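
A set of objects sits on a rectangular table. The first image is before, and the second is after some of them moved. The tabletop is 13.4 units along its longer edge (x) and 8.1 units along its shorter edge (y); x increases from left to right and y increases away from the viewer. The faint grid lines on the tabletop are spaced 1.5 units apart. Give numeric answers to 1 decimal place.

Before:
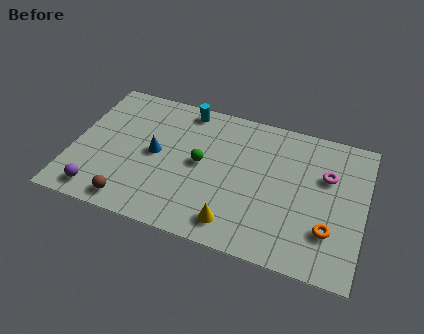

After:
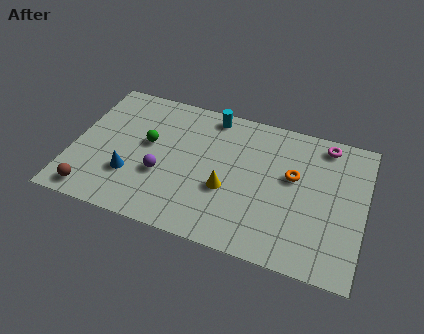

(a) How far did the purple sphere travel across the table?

3.3

The purple sphere was near (1.5, 1.1) before and (4.2, 3.0) after, so it travelled √(2.7² + 1.9²) ≈ 3.3 units.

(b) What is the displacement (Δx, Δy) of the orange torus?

(-1.8, 2.5)

From the two frames, the orange torus sits at roughly (11.9, 2.3) before and (10.1, 4.8) after.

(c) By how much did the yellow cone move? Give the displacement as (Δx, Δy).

(-0.5, 1.8)

The yellow cone started near (7.7, 1.3) and ended near (7.2, 3.1).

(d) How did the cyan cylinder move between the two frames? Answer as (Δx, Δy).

(1.2, 0.0)

The cyan cylinder started near (4.9, 7.2) and ended near (6.1, 7.2).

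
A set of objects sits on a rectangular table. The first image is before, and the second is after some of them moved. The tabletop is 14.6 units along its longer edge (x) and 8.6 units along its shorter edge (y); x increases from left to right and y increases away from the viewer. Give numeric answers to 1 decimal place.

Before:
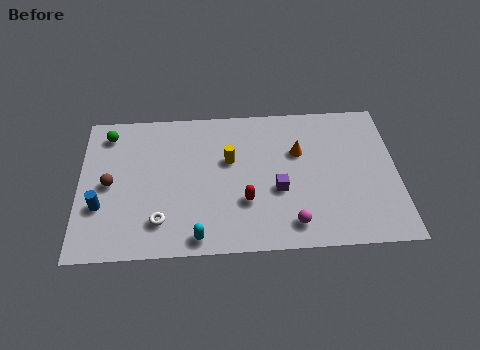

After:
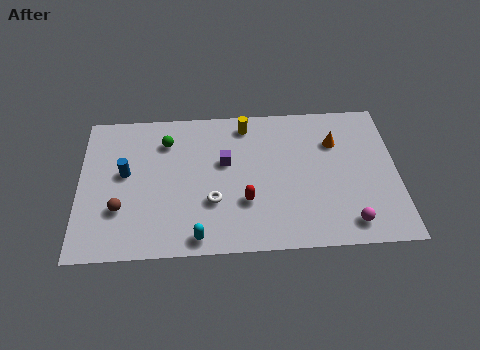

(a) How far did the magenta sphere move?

2.6

The magenta sphere moved from about (9.7, 1.4) to (12.3, 1.3), a distance of √(2.6² + 0.1²) ≈ 2.6.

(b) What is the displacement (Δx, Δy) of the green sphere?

(2.7, -0.6)

The green sphere was at about (1.3, 7.2) and moved to about (4.0, 6.6).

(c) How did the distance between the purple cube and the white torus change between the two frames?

-3.2

They were about 5.6 units apart before and 2.4 after — 3.2 units closer together.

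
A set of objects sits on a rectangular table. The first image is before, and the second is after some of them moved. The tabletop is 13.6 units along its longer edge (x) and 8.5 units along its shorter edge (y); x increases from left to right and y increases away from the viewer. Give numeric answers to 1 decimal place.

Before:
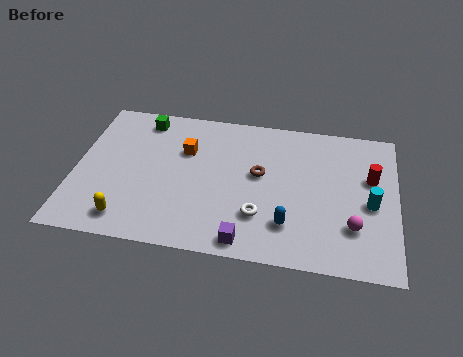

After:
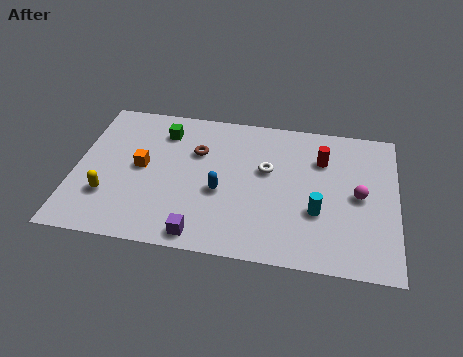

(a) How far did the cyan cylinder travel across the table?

2.3

The cyan cylinder was near (12.5, 3.8) before and (10.3, 3.0) after, so it travelled √(2.2² + 0.8²) ≈ 2.3 units.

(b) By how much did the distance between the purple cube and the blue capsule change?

+0.6

The distance was about 2.1 in the first image and 2.7 in the second, so they moved 0.6 units further apart.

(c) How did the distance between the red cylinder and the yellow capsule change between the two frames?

-1.3

Before: roughly 10.9 units apart; after: 9.6. That's 1.3 units closer together.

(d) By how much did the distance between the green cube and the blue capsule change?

-4.1

The distance was about 8.2 in the first image and 4.1 in the second, so they moved 4.1 units closer together.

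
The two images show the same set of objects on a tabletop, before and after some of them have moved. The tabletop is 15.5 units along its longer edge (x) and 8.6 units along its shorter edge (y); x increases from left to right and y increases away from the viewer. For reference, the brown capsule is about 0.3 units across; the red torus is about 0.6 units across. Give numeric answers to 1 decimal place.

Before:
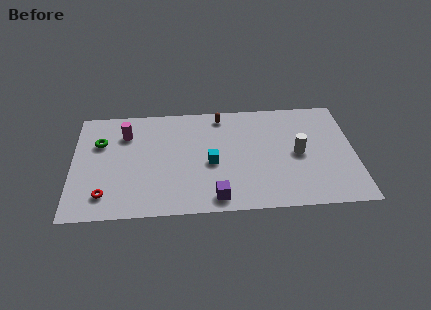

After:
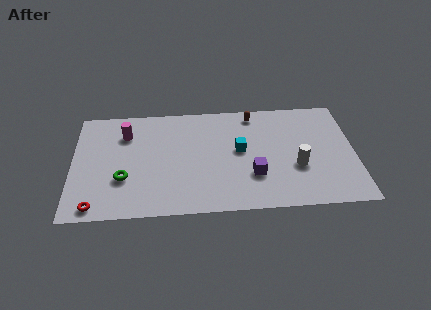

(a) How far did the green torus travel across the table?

3.2

The green torus moved from about (1.5, 5.8) to (2.8, 2.9), a distance of √(1.3² + 2.9²) ≈ 3.2.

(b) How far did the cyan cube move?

1.8

The cyan cube was near (7.6, 3.8) before and (9.2, 4.7) after, so it travelled √(1.6² + 0.9²) ≈ 1.8 units.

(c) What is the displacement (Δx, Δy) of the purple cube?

(2.1, 1.6)

The purple cube started near (7.8, 1.1) and ended near (9.9, 2.7).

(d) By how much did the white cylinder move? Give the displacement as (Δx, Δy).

(-0.1, -1.0)

The white cylinder was at about (12.4, 4.2) and moved to about (12.3, 3.2).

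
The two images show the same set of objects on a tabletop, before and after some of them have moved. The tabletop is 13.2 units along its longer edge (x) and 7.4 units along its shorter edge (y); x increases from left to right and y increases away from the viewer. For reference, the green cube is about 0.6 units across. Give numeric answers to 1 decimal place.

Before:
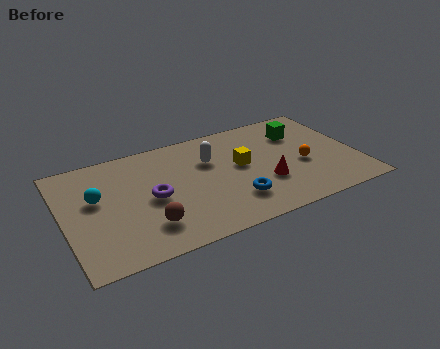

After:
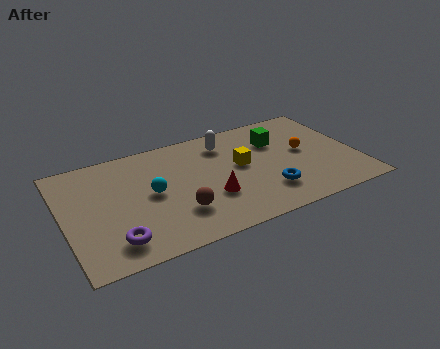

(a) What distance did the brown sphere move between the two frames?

1.4

The brown sphere was near (3.5, 1.8) before and (4.9, 2.1) after, so it travelled √(1.4² + 0.3²) ≈ 1.4 units.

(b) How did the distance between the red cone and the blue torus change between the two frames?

+1.0

They were about 1.6 units apart before and 2.6 after — 1.0 units further apart.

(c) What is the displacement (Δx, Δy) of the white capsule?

(0.8, 0.9)

The white capsule started near (6.7, 5.0) and ended near (7.5, 5.9).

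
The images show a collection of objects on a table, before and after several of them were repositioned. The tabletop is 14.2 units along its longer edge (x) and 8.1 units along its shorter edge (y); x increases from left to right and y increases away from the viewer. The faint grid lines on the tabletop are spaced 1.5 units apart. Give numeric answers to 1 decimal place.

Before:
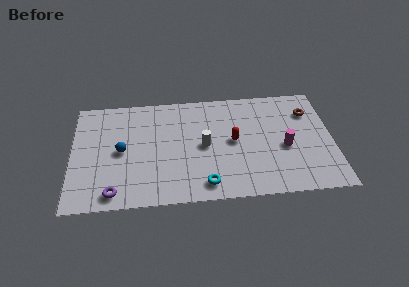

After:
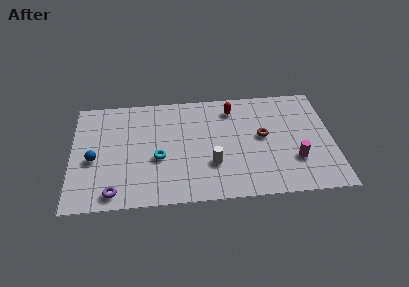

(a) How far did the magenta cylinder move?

1.1

The magenta cylinder was near (11.6, 3.5) before and (12.1, 2.5) after, so it travelled √(0.5² + 1.0²) ≈ 1.1 units.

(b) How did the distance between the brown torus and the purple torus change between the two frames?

-3.0

Before: roughly 11.8 units apart; after: 8.8. That's 3.0 units closer together.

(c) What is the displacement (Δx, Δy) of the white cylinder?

(0.4, -1.4)

The white cylinder started near (7.2, 4.0) and ended near (7.6, 2.6).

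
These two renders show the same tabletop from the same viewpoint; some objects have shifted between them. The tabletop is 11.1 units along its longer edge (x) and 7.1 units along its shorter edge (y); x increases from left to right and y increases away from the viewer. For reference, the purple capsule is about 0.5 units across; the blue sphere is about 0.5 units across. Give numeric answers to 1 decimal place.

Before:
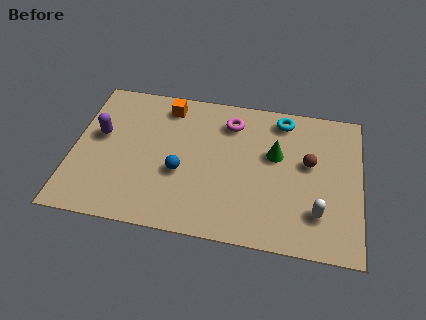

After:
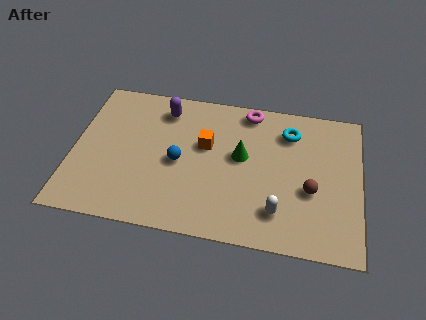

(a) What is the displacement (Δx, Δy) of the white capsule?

(-1.5, -0.2)

The white capsule started near (9.5, 1.8) and ended near (8.0, 1.6).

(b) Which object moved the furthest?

the purple capsule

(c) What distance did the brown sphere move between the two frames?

1.3

The brown sphere moved from about (9.1, 4.1) to (9.2, 2.8), a distance of √(0.1² + 1.3²) ≈ 1.3.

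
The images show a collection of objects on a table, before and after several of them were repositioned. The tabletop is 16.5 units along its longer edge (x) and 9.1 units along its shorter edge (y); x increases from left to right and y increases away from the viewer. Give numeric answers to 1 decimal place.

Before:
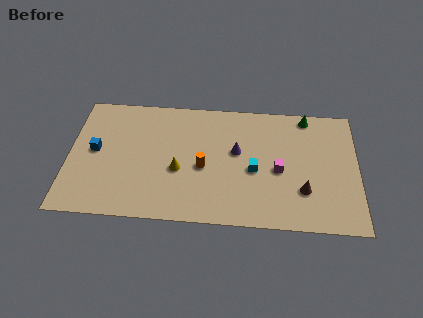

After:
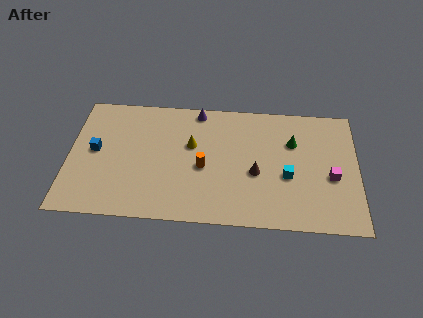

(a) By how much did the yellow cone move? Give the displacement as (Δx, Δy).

(0.7, 1.9)

The yellow cone started near (6.3, 3.7) and ended near (7.0, 5.6).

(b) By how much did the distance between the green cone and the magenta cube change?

-1.1

The distance was about 4.4 in the first image and 3.3 in the second, so they moved 1.1 units closer together.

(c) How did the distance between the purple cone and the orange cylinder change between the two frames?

+1.9

Before: roughly 2.3 units apart; after: 4.2. That's 1.9 units further apart.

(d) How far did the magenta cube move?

3.0

The magenta cube moved from about (12.0, 4.1) to (15.0, 3.8), a distance of √(3.0² + 0.3²) ≈ 3.0.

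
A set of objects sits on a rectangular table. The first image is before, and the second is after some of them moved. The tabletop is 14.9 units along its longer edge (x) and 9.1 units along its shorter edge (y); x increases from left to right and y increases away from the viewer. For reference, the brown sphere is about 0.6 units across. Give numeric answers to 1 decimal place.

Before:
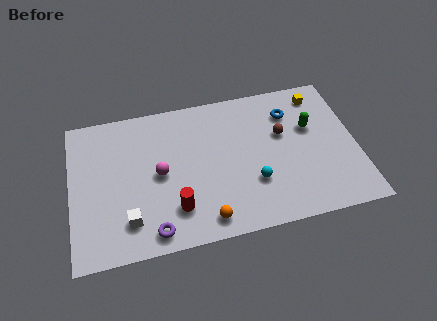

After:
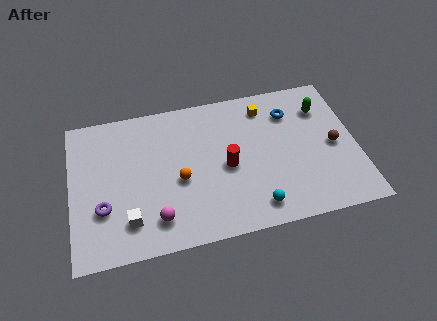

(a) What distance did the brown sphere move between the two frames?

2.9

From (11.1, 5.6) to (13.7, 4.3), the brown sphere covered √(2.6² + 1.3²) ≈ 2.9 units.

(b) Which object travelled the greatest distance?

the red cylinder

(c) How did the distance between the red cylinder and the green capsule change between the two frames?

-2.3

The distance was about 8.1 in the first image and 5.8 in the second, so they moved 2.3 units closer together.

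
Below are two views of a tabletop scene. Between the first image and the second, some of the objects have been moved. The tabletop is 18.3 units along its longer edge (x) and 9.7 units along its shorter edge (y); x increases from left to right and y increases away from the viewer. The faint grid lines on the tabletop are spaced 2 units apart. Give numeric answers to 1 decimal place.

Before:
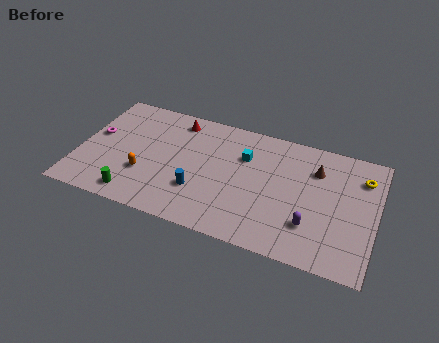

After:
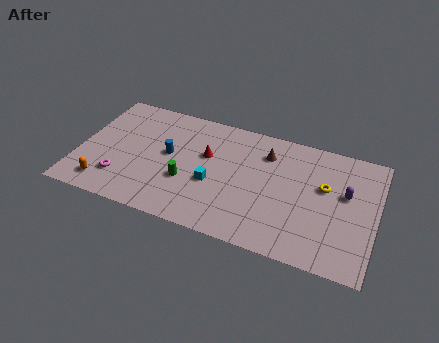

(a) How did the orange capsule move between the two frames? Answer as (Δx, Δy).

(-2.3, -1.6)

The orange capsule was at about (4.2, 3.2) and moved to about (1.9, 1.6).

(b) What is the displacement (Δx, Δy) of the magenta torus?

(1.9, -3.1)

From the two frames, the magenta torus sits at roughly (0.9, 5.5) before and (2.8, 2.4) after.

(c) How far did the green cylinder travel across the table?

3.7

The green cylinder moved from about (3.8, 1.3) to (6.8, 3.5), a distance of √(3.0² + 2.2²) ≈ 3.7.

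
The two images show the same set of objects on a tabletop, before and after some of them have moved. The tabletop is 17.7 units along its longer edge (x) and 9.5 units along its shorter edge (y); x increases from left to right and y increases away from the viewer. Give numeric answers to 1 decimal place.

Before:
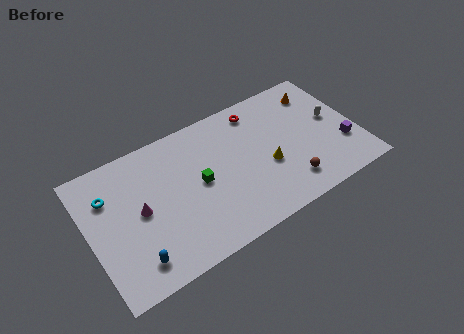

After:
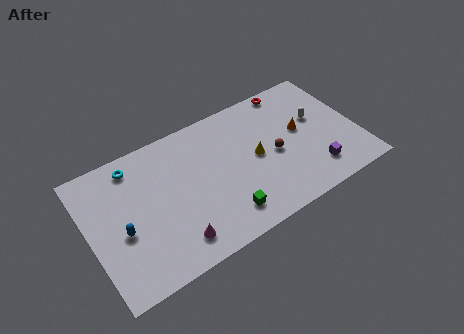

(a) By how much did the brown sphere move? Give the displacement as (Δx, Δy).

(-0.5, 2.5)

The brown sphere was at about (12.7, 1.9) and moved to about (12.2, 4.4).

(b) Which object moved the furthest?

the magenta cone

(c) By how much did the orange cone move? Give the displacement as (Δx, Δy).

(-1.6, -2.3)

From the two frames, the orange cone sits at roughly (15.7, 7.6) before and (14.1, 5.3) after.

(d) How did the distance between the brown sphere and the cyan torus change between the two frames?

-2.6

Before: roughly 12.2 units apart; after: 9.6. That's 2.6 units closer together.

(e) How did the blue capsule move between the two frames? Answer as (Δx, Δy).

(-0.5, 2.3)

From the two frames, the blue capsule sits at roughly (2.5, 1.7) before and (2.0, 4.0) after.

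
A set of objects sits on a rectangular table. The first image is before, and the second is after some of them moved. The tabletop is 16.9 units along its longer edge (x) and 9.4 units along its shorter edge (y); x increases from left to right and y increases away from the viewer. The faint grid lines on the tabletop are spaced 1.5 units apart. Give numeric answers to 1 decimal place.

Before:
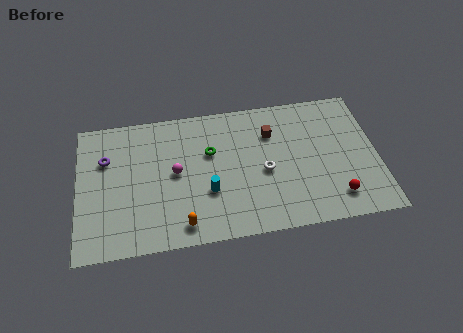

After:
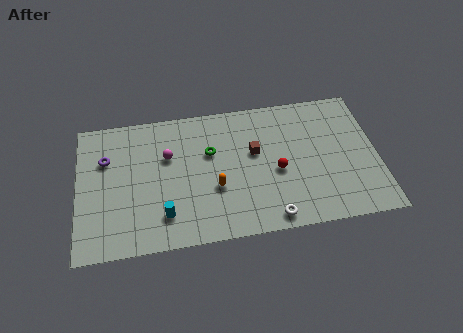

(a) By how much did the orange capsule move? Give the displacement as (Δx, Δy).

(1.9, 2.2)

The orange capsule started near (5.8, 1.3) and ended near (7.7, 3.5).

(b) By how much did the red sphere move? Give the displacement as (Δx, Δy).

(-3.2, 2.3)

The red sphere started near (14.4, 1.8) and ended near (11.2, 4.1).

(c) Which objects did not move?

the green torus and the purple torus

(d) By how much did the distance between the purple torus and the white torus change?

+1.4

The distance was about 9.2 in the first image and 10.6 in the second, so they moved 1.4 units further apart.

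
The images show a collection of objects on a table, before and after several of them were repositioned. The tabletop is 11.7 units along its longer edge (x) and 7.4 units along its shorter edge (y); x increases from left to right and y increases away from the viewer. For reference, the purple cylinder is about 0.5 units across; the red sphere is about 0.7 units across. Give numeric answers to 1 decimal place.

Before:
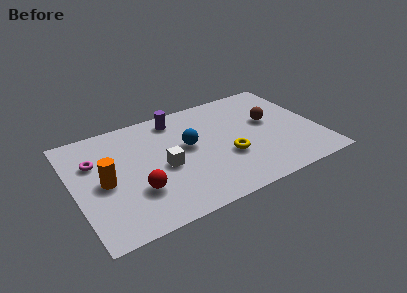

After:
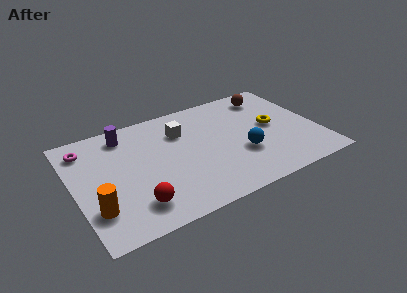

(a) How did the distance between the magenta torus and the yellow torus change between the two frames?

+2.5

Before: roughly 6.5 units apart; after: 9.0. That's 2.5 units further apart.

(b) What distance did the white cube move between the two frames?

2.3

The white cube was near (4.2, 3.3) before and (5.3, 5.3) after, so it travelled √(1.1² + 2.0²) ≈ 2.3 units.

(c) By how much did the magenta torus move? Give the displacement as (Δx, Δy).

(-0.3, 1.0)

The magenta torus was at about (1.1, 5.0) and moved to about (0.8, 6.0).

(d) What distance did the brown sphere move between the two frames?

1.8

The brown sphere was near (9.5, 4.3) before and (9.8, 6.1) after, so it travelled √(0.3² + 1.8²) ≈ 1.8 units.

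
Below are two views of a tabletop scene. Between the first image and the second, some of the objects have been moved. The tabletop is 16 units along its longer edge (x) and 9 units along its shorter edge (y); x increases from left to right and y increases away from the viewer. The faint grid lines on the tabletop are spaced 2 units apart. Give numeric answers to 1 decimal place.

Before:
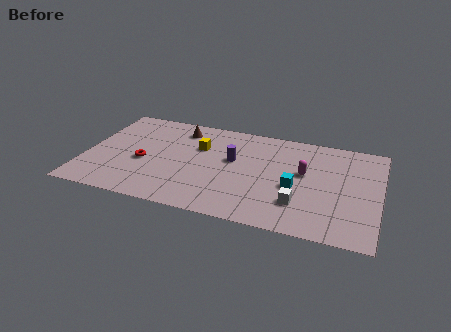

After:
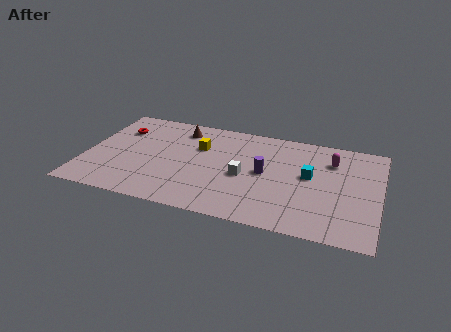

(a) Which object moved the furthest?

the white cube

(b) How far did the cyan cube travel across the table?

1.4

From (11.5, 3.8) to (12.2, 5.0), the cyan cube covered √(0.7² + 1.2²) ≈ 1.4 units.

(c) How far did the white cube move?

3.5

From (11.8, 2.4) to (8.7, 4.0), the white cube covered √(3.1² + 1.6²) ≈ 3.5 units.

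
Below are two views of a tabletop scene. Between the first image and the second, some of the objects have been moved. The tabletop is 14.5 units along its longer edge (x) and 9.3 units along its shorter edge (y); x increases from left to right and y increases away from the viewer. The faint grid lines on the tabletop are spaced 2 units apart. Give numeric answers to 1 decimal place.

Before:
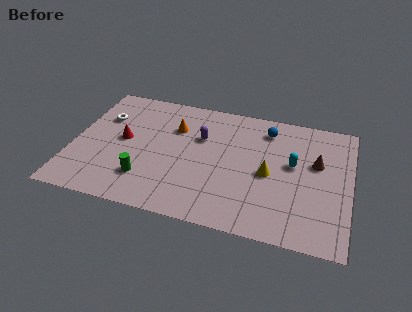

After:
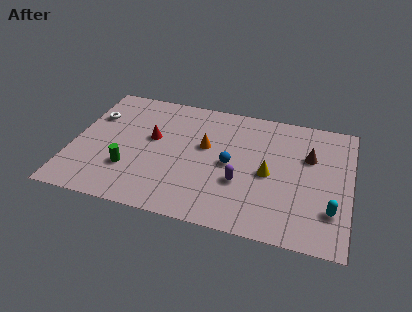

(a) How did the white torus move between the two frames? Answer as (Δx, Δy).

(-0.5, 0.0)

The white torus was at about (1.4, 6.4) and moved to about (0.9, 6.4).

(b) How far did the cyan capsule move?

3.5

From (11.5, 5.3) to (13.6, 2.5), the cyan capsule covered √(2.1² + 2.8²) ≈ 3.5 units.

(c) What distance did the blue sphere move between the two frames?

3.5

From (10.0, 7.6) to (8.3, 4.5), the blue sphere covered √(1.7² + 3.1²) ≈ 3.5 units.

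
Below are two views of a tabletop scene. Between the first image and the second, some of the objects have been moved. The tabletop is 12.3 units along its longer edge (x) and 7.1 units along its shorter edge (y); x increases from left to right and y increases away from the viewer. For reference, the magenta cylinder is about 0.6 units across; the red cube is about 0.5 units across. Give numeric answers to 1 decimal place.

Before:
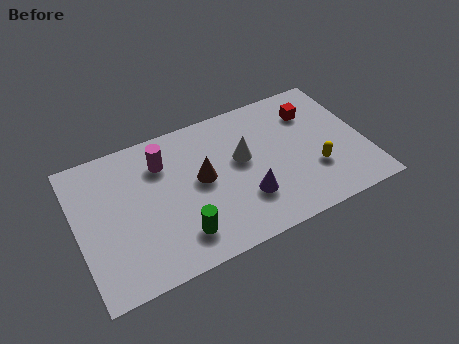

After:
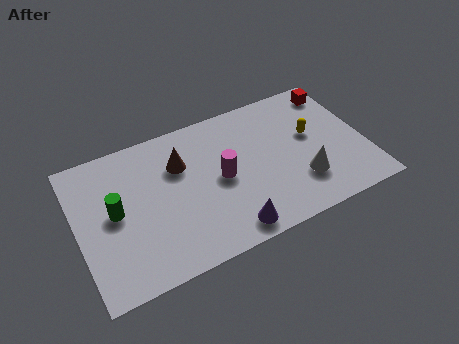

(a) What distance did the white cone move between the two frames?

3.1

From (7.1, 4.1) to (9.4, 2.0), the white cone covered √(2.3² + 2.1²) ≈ 3.1 units.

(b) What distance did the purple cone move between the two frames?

1.5

From (7.0, 2.1) to (6.1, 0.9), the purple cone covered √(0.9² + 1.2²) ≈ 1.5 units.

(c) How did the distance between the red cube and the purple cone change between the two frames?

+2.8

Before: roughly 4.6 units apart; after: 7.4. That's 2.8 units further apart.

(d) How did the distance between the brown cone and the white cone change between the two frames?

+3.9

They were about 1.8 units apart before and 5.7 after — 3.9 units further apart.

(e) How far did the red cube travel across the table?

1.4

From (10.3, 5.3) to (11.5, 6.0), the red cube covered √(1.2² + 0.7²) ≈ 1.4 units.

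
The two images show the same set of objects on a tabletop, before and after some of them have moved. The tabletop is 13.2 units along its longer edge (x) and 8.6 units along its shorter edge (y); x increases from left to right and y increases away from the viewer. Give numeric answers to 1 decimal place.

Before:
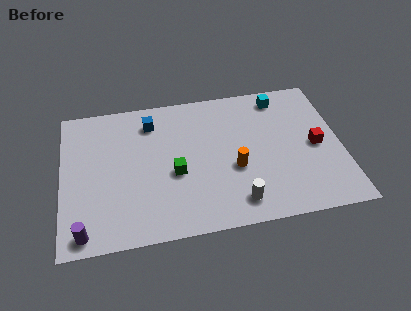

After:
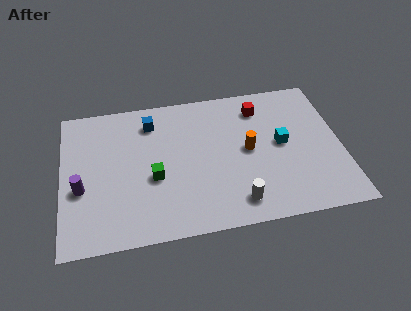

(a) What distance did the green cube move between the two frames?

1.0

The green cube was near (5.3, 3.6) before and (4.3, 3.5) after, so it travelled √(1.0² + 0.1²) ≈ 1.0 units.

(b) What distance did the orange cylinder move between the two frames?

1.2

From (8.1, 3.4) to (8.8, 4.4), the orange cylinder covered √(0.7² + 1.0²) ≈ 1.2 units.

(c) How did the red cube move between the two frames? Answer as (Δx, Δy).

(-2.5, 2.8)

The red cube was at about (12.0, 4.1) and moved to about (9.5, 6.9).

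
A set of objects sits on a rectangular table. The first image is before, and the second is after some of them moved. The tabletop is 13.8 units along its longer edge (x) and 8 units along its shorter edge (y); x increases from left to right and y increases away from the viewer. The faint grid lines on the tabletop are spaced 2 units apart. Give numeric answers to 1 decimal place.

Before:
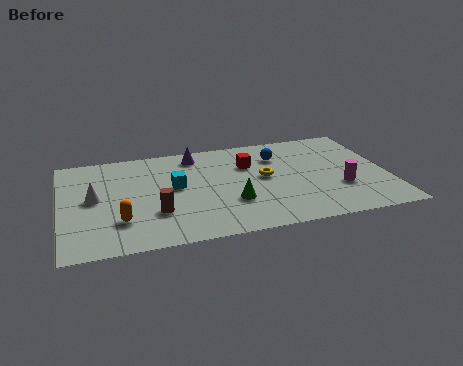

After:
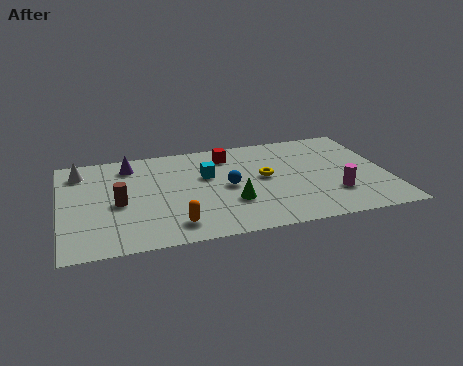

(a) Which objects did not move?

the yellow torus and the green cone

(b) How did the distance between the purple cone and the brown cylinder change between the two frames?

-1.6

They were about 4.7 units apart before and 3.1 after — 1.6 units closer together.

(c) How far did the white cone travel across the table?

2.4

The white cone moved from about (1.4, 4.2) to (0.9, 6.5), a distance of √(0.5² + 2.3²) ≈ 2.4.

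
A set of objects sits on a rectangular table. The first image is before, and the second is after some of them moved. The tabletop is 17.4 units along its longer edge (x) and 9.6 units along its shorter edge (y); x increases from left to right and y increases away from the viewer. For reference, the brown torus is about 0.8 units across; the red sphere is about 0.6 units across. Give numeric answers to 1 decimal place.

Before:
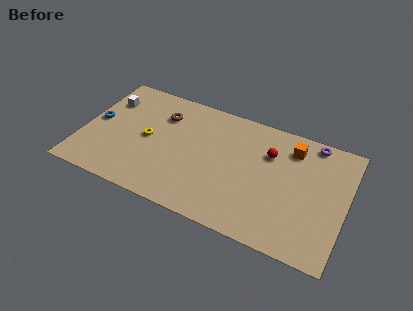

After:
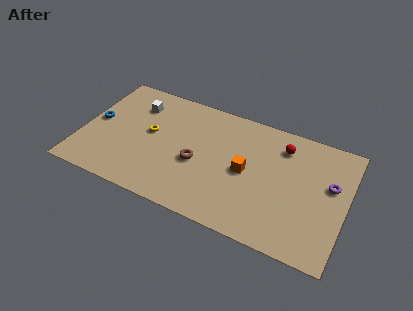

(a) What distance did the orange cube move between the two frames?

4.0

From (13.6, 7.7) to (10.9, 4.7), the orange cube covered √(2.7² + 3.0²) ≈ 4.0 units.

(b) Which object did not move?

the blue torus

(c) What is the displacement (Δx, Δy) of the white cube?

(1.9, 0.3)

The white cube started near (1.3, 7.0) and ended near (3.2, 7.3).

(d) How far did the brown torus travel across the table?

4.0

The brown torus was near (5.0, 7.1) before and (7.7, 4.1) after, so it travelled √(2.7² + 3.0²) ≈ 4.0 units.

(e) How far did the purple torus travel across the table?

3.2

From (14.9, 8.7) to (16.3, 5.8), the purple torus covered √(1.4² + 2.9²) ≈ 3.2 units.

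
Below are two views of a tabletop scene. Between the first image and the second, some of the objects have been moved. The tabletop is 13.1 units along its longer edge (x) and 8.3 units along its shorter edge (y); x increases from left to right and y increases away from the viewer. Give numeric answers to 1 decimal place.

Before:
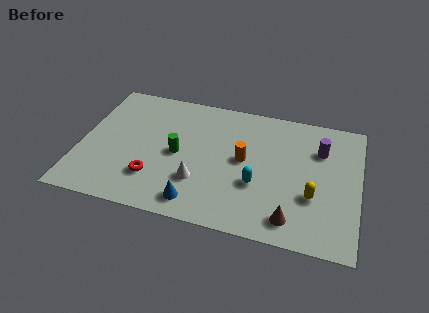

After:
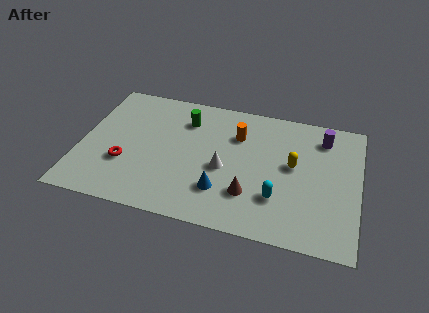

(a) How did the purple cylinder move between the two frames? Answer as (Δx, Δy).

(0.1, 0.8)

The purple cylinder was at about (11.2, 5.9) and moved to about (11.3, 6.7).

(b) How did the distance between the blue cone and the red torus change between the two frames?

+2.3

They were about 2.3 units apart before and 4.6 after — 2.3 units further apart.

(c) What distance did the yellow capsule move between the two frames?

2.0

From (11.0, 2.9) to (10.0, 4.6), the yellow capsule covered √(1.0² + 1.7²) ≈ 2.0 units.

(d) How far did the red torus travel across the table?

1.5

The red torus was near (3.6, 2.2) before and (2.2, 2.8) after, so it travelled √(1.4² + 0.6²) ≈ 1.5 units.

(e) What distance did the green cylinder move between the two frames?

2.3

From (4.6, 4.0) to (4.8, 6.3), the green cylinder covered √(0.2² + 2.3²) ≈ 2.3 units.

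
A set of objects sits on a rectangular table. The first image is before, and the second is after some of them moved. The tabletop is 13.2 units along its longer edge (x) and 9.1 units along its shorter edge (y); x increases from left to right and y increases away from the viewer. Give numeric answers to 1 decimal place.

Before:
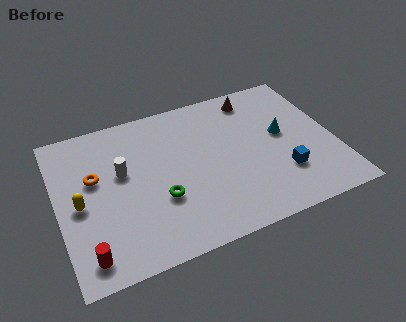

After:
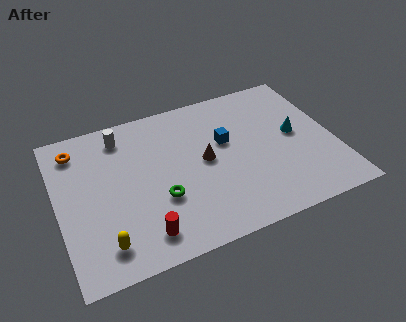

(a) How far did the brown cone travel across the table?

4.2

From (9.8, 7.8) to (7.0, 4.7), the brown cone covered √(2.8² + 3.1²) ≈ 4.2 units.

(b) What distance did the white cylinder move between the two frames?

2.2

The white cylinder moved from about (3.1, 5.4) to (3.3, 7.6), a distance of √(0.2² + 2.2²) ≈ 2.2.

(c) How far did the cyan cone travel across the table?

0.6

From (10.8, 5.0) to (11.4, 4.8), the cyan cone covered √(0.6² + 0.2²) ≈ 0.6 units.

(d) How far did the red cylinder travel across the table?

2.6

The red cylinder moved from about (1.1, 1.3) to (3.7, 1.5), a distance of √(2.6² + 0.2²) ≈ 2.6.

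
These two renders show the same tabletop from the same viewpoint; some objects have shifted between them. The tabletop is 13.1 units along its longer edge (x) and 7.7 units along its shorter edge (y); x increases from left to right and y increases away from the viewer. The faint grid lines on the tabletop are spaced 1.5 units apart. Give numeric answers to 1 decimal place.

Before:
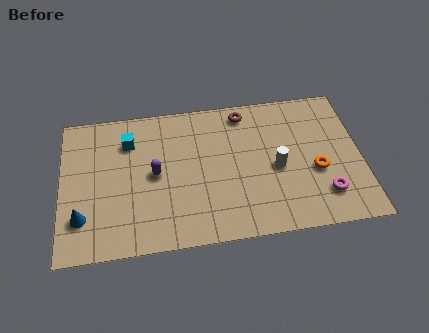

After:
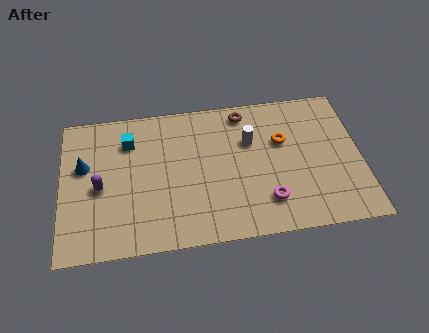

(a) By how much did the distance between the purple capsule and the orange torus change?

+1.1

Before: roughly 7.0 units apart; after: 8.1. That's 1.1 units further apart.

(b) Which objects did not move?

the cyan cube and the brown torus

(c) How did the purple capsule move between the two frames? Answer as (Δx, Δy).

(-2.4, -0.4)

The purple capsule started near (4.1, 3.9) and ended near (1.7, 3.5).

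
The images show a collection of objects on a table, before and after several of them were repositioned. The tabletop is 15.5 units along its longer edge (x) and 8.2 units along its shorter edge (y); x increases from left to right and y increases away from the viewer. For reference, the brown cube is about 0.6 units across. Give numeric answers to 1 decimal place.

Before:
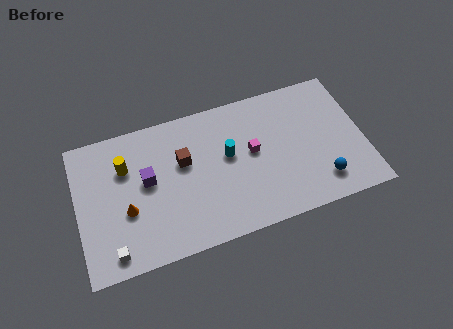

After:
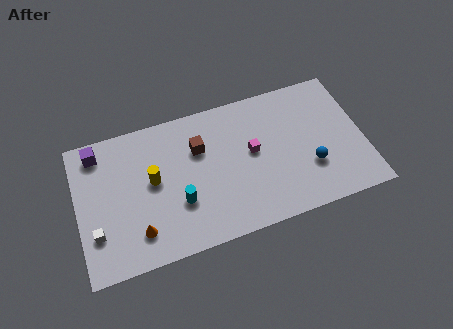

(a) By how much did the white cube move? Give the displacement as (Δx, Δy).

(-0.8, 1.3)

The white cube started near (1.7, 1.1) and ended near (0.9, 2.4).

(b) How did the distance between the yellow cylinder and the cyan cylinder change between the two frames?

-3.5

Before: roughly 5.6 units apart; after: 2.1. That's 3.5 units closer together.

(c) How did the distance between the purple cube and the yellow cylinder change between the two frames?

+2.2

They were about 1.6 units apart before and 3.8 after — 2.2 units further apart.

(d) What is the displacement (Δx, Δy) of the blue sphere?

(-0.5, 1.0)

The blue sphere was at about (13.0, 1.7) and moved to about (12.5, 2.7).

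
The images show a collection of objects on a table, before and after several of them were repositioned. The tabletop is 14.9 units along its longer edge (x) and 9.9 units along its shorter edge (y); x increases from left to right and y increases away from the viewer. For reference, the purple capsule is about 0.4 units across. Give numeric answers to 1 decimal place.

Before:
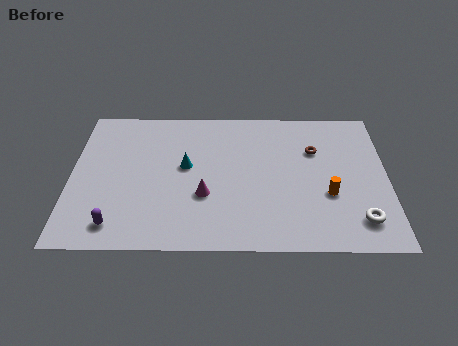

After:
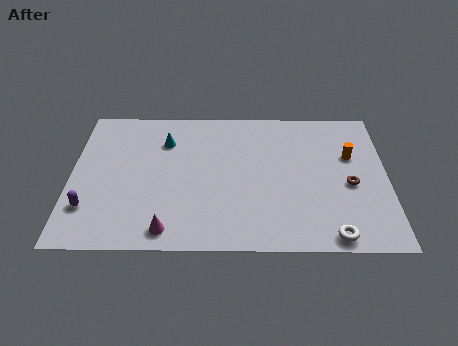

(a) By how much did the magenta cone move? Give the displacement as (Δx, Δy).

(-1.7, -2.3)

The magenta cone was at about (6.3, 3.5) and moved to about (4.6, 1.2).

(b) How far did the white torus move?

1.6

The white torus moved from about (13.5, 1.9) to (12.2, 0.9), a distance of √(1.3² + 1.0²) ≈ 1.6.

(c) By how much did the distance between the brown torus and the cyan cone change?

+3.0

They were about 6.2 units apart before and 9.2 after — 3.0 units further apart.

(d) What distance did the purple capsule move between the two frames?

1.7

The purple capsule moved from about (2.2, 1.5) to (0.9, 2.6), a distance of √(1.3² + 1.1²) ≈ 1.7.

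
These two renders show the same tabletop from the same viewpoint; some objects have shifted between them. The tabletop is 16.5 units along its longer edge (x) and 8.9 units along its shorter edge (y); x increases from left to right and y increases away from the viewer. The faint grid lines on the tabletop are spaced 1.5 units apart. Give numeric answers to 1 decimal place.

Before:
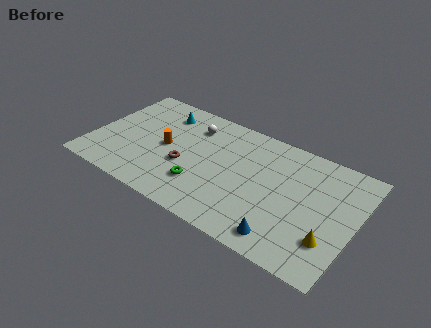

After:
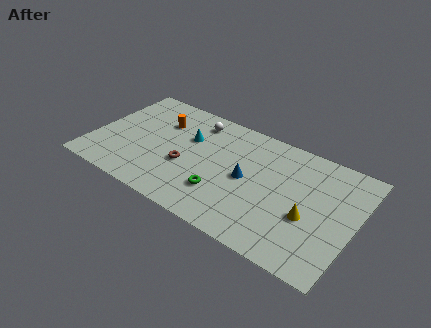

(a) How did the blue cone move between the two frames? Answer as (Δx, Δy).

(-2.8, 3.1)

The blue cone was at about (12.6, 1.3) and moved to about (9.8, 4.4).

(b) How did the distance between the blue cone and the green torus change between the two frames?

-3.2

They were about 5.5 units apart before and 2.3 after — 3.2 units closer together.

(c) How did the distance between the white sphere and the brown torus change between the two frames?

+0.5

The distance was about 3.4 in the first image and 3.9 in the second, so they moved 0.5 units further apart.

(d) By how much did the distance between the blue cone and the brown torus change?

-3.1

The distance was about 7.0 in the first image and 3.9 in the second, so they moved 3.1 units closer together.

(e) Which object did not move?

the brown torus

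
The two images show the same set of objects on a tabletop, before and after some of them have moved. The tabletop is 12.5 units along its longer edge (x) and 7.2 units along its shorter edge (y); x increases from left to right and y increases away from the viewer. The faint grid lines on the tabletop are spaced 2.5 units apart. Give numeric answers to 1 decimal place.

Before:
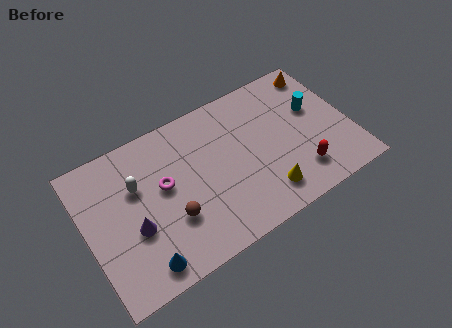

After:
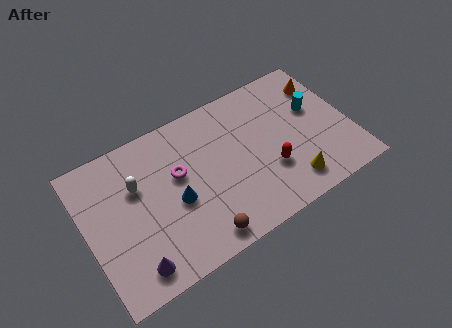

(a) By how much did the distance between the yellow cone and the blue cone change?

-0.4

They were about 5.9 units apart before and 5.5 after — 0.4 units closer together.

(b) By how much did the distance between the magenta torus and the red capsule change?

-2.1

Before: roughly 6.6 units apart; after: 4.5. That's 2.1 units closer together.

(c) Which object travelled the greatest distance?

the blue cone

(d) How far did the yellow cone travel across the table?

1.2

The yellow cone moved from about (8.1, 1.4) to (9.3, 1.3), a distance of √(1.2² + 0.1²) ≈ 1.2.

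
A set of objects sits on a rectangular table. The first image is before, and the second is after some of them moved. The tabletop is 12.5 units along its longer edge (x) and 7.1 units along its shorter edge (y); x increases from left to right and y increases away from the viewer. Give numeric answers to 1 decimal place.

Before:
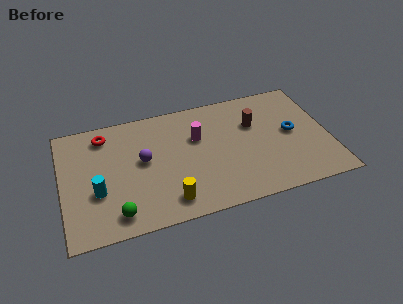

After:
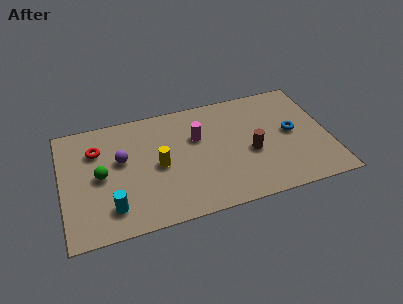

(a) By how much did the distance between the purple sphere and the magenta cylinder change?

+0.9

They were about 2.7 units apart before and 3.6 after — 0.9 units further apart.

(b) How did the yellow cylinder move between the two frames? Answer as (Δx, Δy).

(-0.3, 2.2)

From the two frames, the yellow cylinder sits at roughly (4.8, 1.2) before and (4.5, 3.4) after.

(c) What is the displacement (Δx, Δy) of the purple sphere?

(-1.0, 0.3)

The purple sphere was at about (3.8, 3.9) and moved to about (2.8, 4.2).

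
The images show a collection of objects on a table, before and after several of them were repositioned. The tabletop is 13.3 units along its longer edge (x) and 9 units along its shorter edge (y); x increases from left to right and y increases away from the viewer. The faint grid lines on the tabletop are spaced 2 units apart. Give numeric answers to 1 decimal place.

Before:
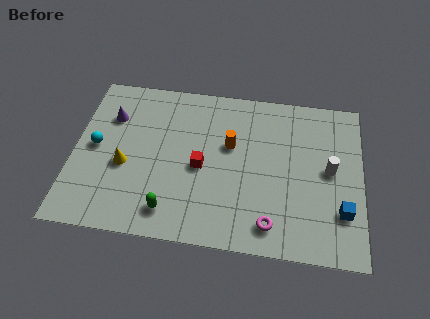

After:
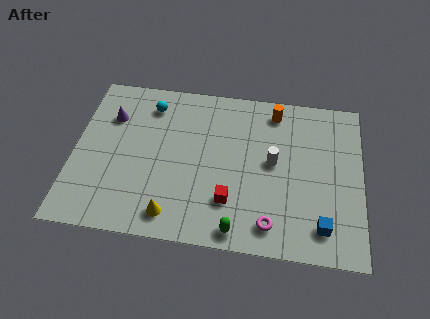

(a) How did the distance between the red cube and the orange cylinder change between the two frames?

+3.7

The distance was about 1.9 in the first image and 5.6 in the second, so they moved 3.7 units further apart.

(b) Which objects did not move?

the purple cone and the magenta torus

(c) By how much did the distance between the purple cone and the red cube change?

+2.1

Before: roughly 4.9 units apart; after: 7.0. That's 2.1 units further apart.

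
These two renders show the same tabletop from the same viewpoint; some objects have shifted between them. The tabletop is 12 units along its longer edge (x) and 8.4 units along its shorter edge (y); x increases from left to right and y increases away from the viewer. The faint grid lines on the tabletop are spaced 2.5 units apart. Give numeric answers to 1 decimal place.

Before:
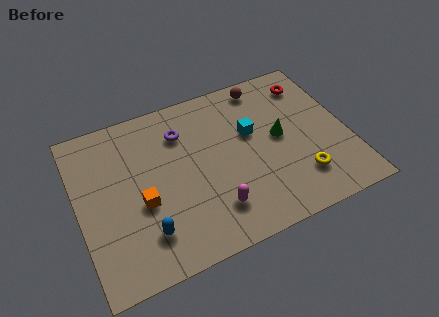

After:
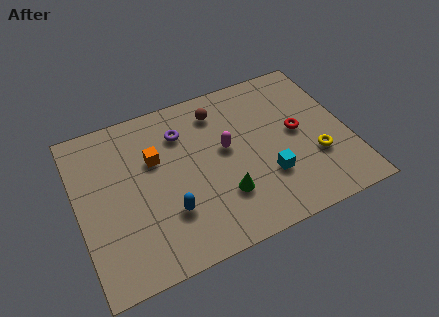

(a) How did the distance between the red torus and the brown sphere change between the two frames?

+2.0

Before: roughly 2.1 units apart; after: 4.1. That's 2.0 units further apart.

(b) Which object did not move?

the purple torus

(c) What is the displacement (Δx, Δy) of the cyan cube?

(0.4, -2.5)

The cyan cube started near (7.8, 5.1) and ended near (8.2, 2.6).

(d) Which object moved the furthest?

the green cone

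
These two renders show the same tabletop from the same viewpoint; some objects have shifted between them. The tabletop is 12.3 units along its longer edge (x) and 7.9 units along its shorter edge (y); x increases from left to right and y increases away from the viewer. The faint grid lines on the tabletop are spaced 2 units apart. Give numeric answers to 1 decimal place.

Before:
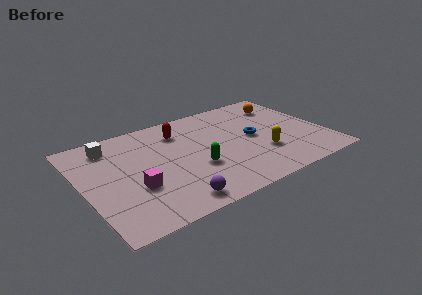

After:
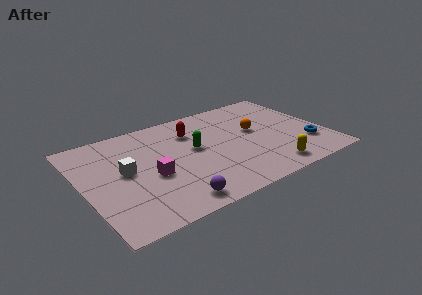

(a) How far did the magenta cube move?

1.0

The magenta cube was near (2.4, 2.8) before and (3.3, 3.3) after, so it travelled √(0.9² + 0.5²) ≈ 1.0 units.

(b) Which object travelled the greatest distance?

the blue torus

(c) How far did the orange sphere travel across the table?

2.4

The orange sphere moved from about (10.7, 6.1) to (8.9, 4.5), a distance of √(1.8² + 1.6²) ≈ 2.4.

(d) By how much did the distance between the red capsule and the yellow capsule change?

+0.5

They were about 5.2 units apart before and 5.7 after — 0.5 units further apart.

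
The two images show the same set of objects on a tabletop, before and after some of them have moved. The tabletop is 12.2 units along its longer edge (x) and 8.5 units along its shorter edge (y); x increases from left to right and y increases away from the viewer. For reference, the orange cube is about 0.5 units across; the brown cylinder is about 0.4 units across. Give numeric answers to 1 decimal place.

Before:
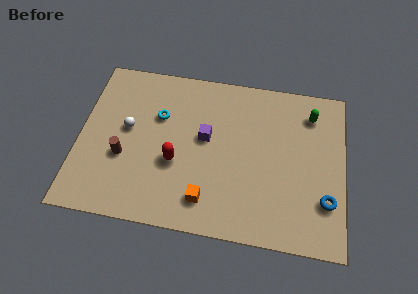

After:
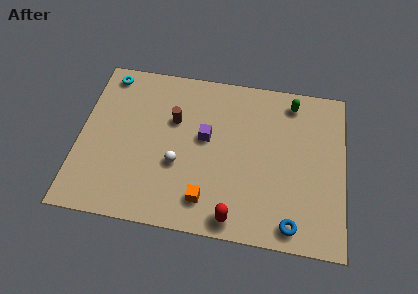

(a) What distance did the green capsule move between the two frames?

1.0

The green capsule was near (10.6, 6.8) before and (9.7, 7.3) after, so it travelled √(0.9² + 0.5²) ≈ 1.0 units.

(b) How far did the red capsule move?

3.7

The red capsule was near (4.5, 3.3) before and (7.3, 0.9) after, so it travelled √(2.8² + 2.4²) ≈ 3.7 units.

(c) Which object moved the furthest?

the red capsule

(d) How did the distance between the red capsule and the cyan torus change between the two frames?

+6.6

Before: roughly 2.5 units apart; after: 9.1. That's 6.6 units further apart.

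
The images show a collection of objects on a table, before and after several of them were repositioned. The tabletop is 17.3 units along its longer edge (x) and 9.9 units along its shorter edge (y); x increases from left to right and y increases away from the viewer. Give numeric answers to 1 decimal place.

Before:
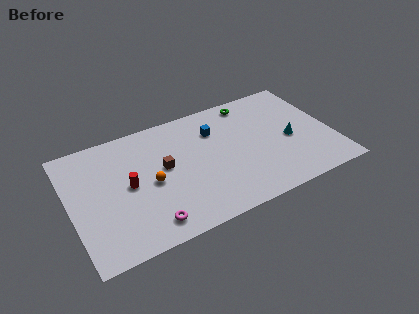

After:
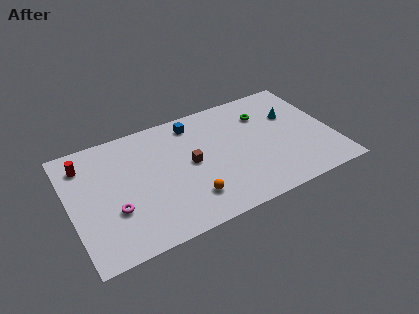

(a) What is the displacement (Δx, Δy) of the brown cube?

(1.7, -0.4)

From the two frames, the brown cube sits at roughly (6.2, 5.5) before and (7.9, 5.1) after.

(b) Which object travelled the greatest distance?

the red cylinder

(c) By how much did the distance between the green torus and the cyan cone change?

-2.8

The distance was about 4.8 in the first image and 2.0 in the second, so they moved 2.8 units closer together.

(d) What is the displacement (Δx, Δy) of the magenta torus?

(-2.0, 1.9)

From the two frames, the magenta torus sits at roughly (4.7, 1.5) before and (2.7, 3.4) after.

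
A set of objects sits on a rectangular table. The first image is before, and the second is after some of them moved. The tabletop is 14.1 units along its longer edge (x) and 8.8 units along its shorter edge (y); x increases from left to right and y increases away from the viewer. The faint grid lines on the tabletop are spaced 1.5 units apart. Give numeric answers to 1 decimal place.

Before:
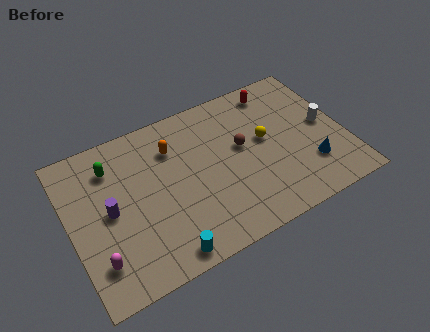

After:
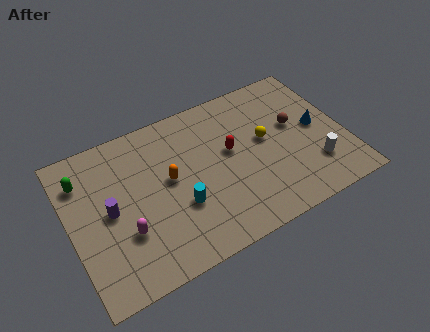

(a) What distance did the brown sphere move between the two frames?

2.8

The brown sphere was near (8.9, 5.0) before and (11.7, 5.1) after, so it travelled √(2.8² + 0.1²) ≈ 2.8 units.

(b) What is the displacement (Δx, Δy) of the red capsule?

(-2.8, -2.6)

The red capsule started near (11.1, 7.6) and ended near (8.3, 5.0).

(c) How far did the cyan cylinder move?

2.5

The cyan cylinder was near (4.3, 0.9) before and (5.4, 3.1) after, so it travelled √(1.1² + 2.2²) ≈ 2.5 units.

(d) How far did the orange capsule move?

1.7

The orange capsule moved from about (5.5, 6.5) to (5.1, 4.8), a distance of √(0.4² + 1.7²) ≈ 1.7.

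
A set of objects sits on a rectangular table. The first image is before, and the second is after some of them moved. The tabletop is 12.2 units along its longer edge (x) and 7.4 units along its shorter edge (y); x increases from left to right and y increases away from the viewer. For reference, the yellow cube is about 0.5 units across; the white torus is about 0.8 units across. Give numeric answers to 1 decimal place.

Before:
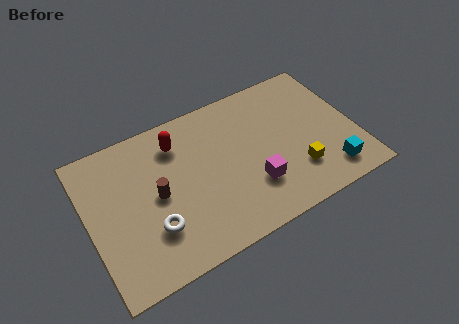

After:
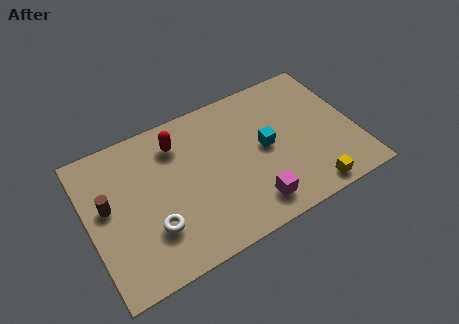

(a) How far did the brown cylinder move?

2.3

The brown cylinder moved from about (3.1, 3.7) to (0.9, 4.2), a distance of √(2.2² + 0.5²) ≈ 2.3.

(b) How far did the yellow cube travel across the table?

1.3

From (9.3, 2.0) to (9.7, 0.8), the yellow cube covered √(0.4² + 1.2²) ≈ 1.3 units.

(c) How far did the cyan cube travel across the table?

3.6

The cyan cube was near (10.7, 1.3) before and (8.1, 3.8) after, so it travelled √(2.6² + 2.5²) ≈ 3.6 units.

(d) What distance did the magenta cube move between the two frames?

0.9

The magenta cube was near (7.3, 2.2) before and (7.1, 1.3) after, so it travelled √(0.2² + 0.9²) ≈ 0.9 units.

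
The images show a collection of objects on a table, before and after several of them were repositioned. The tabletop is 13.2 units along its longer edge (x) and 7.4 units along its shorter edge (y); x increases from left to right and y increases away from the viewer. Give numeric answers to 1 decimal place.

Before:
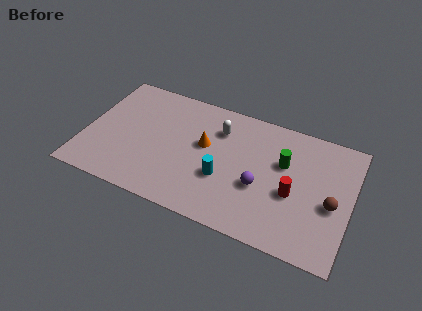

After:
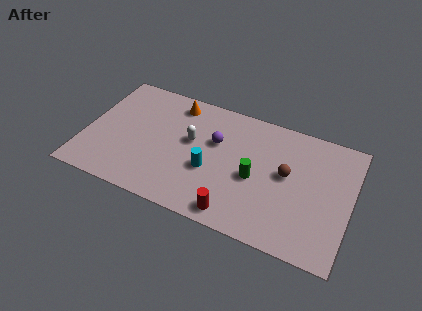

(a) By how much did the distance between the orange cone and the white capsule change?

+0.9

Before: roughly 1.3 units apart; after: 2.2. That's 0.9 units further apart.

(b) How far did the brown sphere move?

2.5

From (12.3, 3.2) to (10.0, 4.1), the brown sphere covered √(2.3² + 0.9²) ≈ 2.5 units.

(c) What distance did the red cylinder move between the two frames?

3.4

The red cylinder was near (10.4, 3.1) before and (7.8, 0.9) after, so it travelled √(2.6² + 2.2²) ≈ 3.4 units.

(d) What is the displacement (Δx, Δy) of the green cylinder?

(-1.3, -1.4)

From the two frames, the green cylinder sits at roughly (9.8, 4.7) before and (8.5, 3.3) after.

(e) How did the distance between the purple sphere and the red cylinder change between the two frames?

+2.4

The distance was about 1.6 in the first image and 4.0 in the second, so they moved 2.4 units further apart.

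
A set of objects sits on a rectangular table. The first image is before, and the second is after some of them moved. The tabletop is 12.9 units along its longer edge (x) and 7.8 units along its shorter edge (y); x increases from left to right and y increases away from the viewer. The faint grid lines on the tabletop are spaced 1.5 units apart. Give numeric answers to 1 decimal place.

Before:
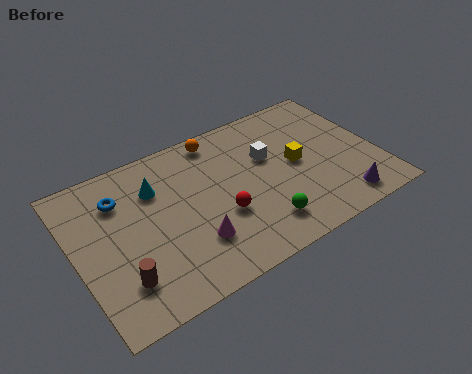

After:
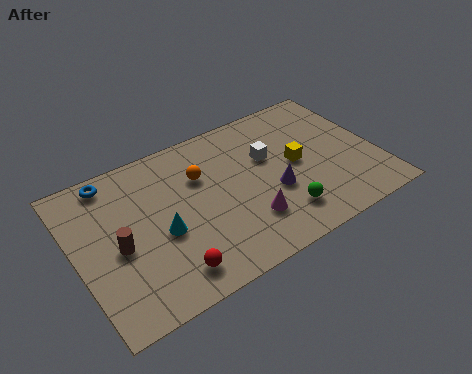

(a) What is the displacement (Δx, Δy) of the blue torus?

(-0.2, 1.1)

From the two frames, the blue torus sits at roughly (2.1, 5.8) before and (1.9, 6.9) after.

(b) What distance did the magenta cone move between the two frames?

2.3

The magenta cone moved from about (4.7, 2.2) to (7.0, 2.1), a distance of √(2.3² + 0.1²) ≈ 2.3.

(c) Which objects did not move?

the white cube and the yellow cube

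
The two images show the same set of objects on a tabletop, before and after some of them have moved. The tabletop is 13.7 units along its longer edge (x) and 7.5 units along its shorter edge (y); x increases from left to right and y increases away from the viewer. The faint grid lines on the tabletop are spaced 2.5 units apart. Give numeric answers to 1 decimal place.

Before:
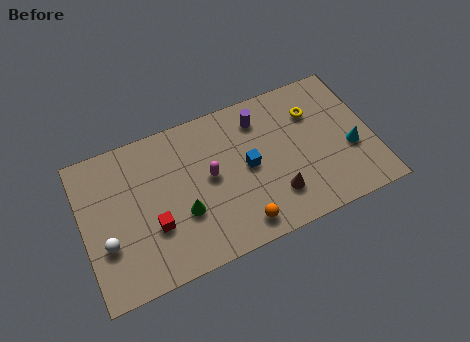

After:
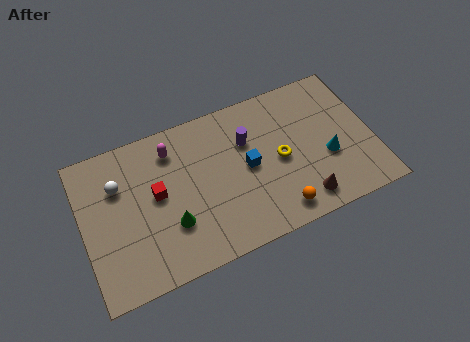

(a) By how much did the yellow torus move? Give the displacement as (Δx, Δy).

(-1.8, -1.8)

The yellow torus was at about (11.1, 5.4) and moved to about (9.3, 3.6).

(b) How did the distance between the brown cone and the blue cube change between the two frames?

+1.3

Before: roughly 2.2 units apart; after: 3.5. That's 1.3 units further apart.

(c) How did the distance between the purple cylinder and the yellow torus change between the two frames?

-0.5

Before: roughly 2.6 units apart; after: 2.1. That's 0.5 units closer together.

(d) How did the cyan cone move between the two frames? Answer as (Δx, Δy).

(-1.1, 0.0)

The cyan cone was at about (12.6, 2.9) and moved to about (11.5, 2.9).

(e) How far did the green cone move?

0.7

From (4.6, 2.7) to (4.0, 2.4), the green cone covered √(0.6² + 0.3²) ≈ 0.7 units.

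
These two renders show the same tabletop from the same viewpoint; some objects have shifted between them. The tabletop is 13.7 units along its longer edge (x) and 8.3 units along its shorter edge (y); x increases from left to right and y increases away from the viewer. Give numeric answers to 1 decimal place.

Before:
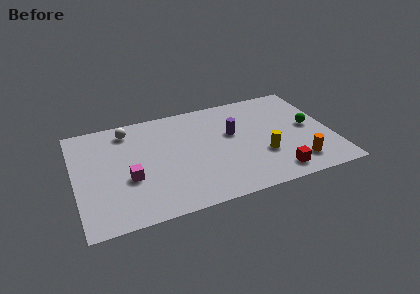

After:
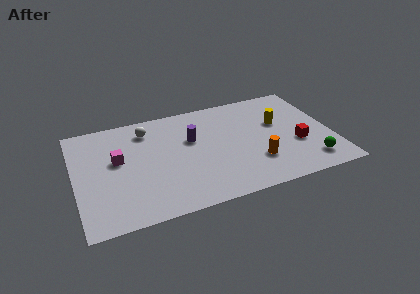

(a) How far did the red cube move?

2.4

The red cube moved from about (10.4, 1.2) to (11.8, 3.1), a distance of √(1.4² + 1.9²) ≈ 2.4.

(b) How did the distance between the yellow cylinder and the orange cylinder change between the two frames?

+1.0

The distance was about 2.1 in the first image and 3.1 in the second, so they moved 1.0 units further apart.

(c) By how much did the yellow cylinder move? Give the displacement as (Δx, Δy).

(1.1, 2.3)

The yellow cylinder was at about (9.9, 2.8) and moved to about (11.0, 5.1).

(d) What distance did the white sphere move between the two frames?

1.0

The white sphere moved from about (3.0, 7.0) to (4.0, 6.7), a distance of √(1.0² + 0.3²) ≈ 1.0.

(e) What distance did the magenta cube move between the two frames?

1.7

The magenta cube was near (2.8, 3.2) before and (2.3, 4.8) after, so it travelled √(0.5² + 1.6²) ≈ 1.7 units.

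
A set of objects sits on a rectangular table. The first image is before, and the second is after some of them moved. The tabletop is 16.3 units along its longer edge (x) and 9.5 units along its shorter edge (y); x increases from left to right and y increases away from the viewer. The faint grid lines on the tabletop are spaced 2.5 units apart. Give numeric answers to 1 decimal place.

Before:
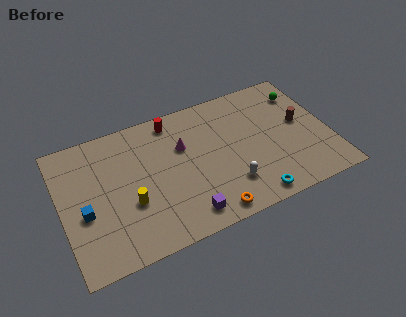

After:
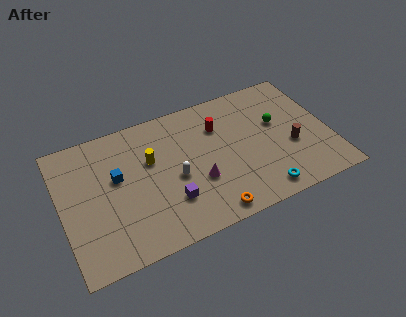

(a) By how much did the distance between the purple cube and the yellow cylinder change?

-0.3

The distance was about 3.7 in the first image and 3.4 in the second, so they moved 0.3 units closer together.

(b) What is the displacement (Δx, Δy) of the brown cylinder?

(-0.8, -1.5)

The brown cylinder was at about (14.7, 5.2) and moved to about (13.9, 3.7).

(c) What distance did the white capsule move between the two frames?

3.6

The white capsule moved from about (9.9, 2.4) to (6.8, 4.2), a distance of √(3.1² + 1.8²) ≈ 3.6.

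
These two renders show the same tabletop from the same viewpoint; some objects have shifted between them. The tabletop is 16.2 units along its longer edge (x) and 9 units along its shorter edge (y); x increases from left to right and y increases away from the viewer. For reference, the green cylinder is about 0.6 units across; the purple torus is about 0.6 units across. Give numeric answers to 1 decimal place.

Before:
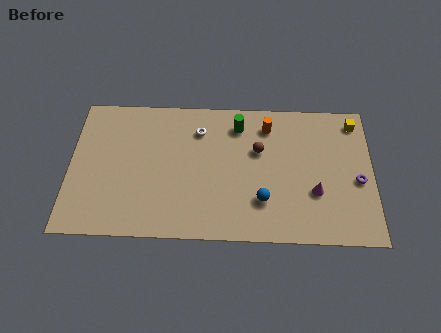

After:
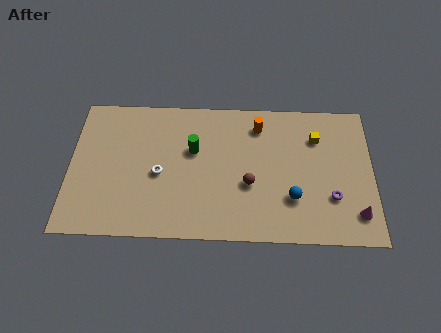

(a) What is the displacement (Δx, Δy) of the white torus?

(-2.1, -2.9)

The white torus was at about (6.9, 6.9) and moved to about (4.8, 4.0).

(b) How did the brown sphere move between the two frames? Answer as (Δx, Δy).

(-0.5, -2.2)

The brown sphere started near (10.1, 5.7) and ended near (9.6, 3.5).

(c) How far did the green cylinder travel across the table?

2.9

From (9.0, 7.3) to (6.6, 5.6), the green cylinder covered √(2.4² + 1.7²) ≈ 2.9 units.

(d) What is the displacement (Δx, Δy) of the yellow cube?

(-2.1, -1.1)

The yellow cube was at about (15.3, 7.7) and moved to about (13.2, 6.6).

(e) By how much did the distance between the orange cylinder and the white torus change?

+2.5

Before: roughly 3.7 units apart; after: 6.2. That's 2.5 units further apart.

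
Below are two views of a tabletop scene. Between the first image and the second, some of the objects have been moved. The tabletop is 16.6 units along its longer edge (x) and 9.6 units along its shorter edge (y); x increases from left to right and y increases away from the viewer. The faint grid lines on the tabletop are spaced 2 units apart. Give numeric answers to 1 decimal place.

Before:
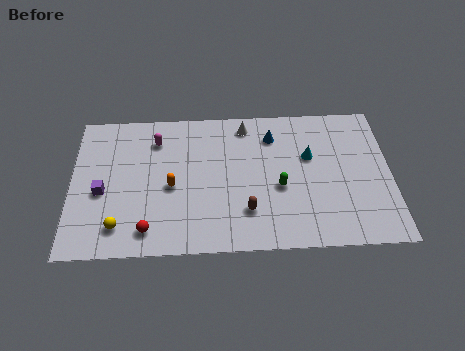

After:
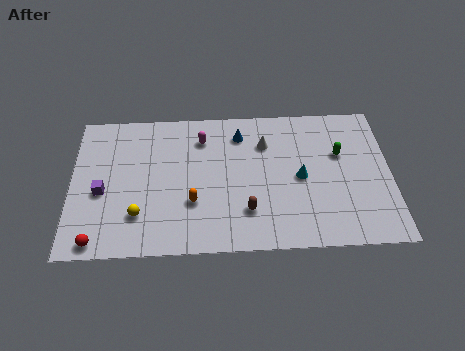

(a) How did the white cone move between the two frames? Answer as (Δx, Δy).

(1.0, -1.3)

The white cone started near (9.1, 8.3) and ended near (10.1, 7.0).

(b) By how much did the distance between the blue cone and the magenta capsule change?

-4.1

They were about 6.1 units apart before and 2.0 after — 4.1 units closer together.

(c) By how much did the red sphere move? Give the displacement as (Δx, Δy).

(-2.6, -0.6)

The red sphere was at about (4.0, 1.5) and moved to about (1.4, 0.9).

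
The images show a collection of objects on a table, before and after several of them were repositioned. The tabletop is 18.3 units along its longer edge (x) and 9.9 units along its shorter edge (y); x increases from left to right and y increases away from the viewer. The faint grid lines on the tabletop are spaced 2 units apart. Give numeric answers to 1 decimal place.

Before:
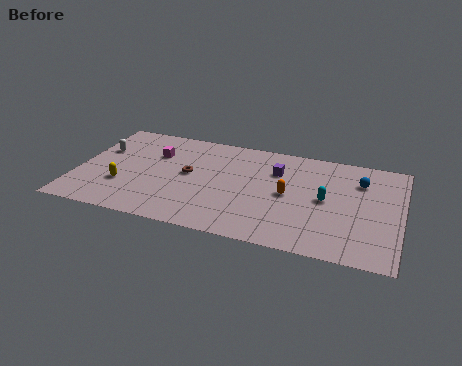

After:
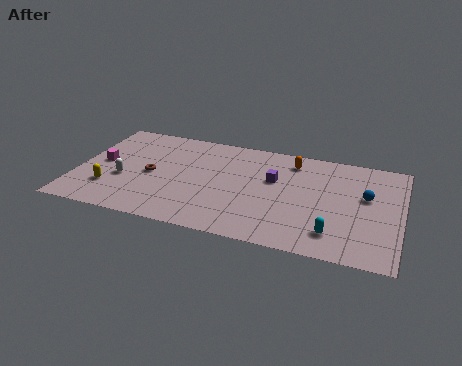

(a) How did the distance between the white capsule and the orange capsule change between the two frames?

-0.7

The distance was about 11.0 in the first image and 10.3 in the second, so they moved 0.7 units closer together.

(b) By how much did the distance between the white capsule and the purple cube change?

-1.4

Before: roughly 10.1 units apart; after: 8.7. That's 1.4 units closer together.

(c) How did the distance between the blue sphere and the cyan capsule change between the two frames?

+1.3

They were about 2.9 units apart before and 4.2 after — 1.3 units further apart.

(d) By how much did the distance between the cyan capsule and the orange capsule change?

+4.7

The distance was about 2.1 in the first image and 6.8 in the second, so they moved 4.7 units further apart.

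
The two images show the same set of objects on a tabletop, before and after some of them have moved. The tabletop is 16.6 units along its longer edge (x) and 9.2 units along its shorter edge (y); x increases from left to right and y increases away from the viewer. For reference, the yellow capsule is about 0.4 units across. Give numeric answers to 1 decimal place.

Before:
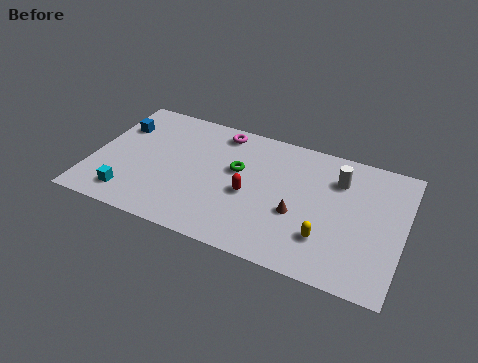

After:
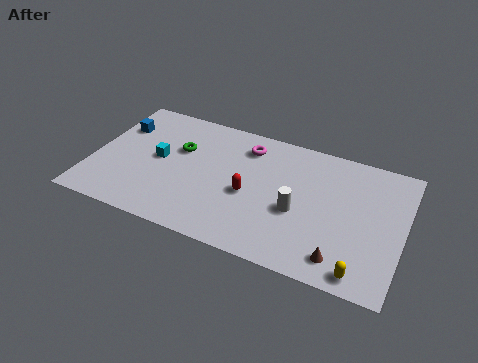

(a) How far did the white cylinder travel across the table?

3.6

The white cylinder moved from about (13.0, 6.8) to (11.1, 3.8), a distance of √(1.9² + 3.0²) ≈ 3.6.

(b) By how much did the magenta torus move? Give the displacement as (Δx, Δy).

(1.5, -0.6)

The magenta torus started near (6.5, 8.0) and ended near (8.0, 7.4).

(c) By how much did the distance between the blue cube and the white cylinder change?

-1.5

They were about 11.9 units apart before and 10.4 after — 1.5 units closer together.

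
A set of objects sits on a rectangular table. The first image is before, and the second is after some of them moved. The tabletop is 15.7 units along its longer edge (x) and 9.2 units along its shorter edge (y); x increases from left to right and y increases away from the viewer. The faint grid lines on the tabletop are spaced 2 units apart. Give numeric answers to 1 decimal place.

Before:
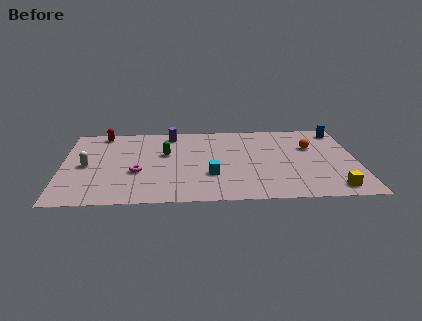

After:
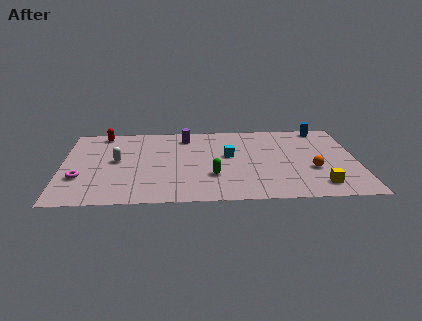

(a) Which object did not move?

the red capsule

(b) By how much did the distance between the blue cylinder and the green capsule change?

-1.6

Before: roughly 9.7 units apart; after: 8.1. That's 1.6 units closer together.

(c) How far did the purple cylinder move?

0.9

The purple cylinder moved from about (5.8, 7.9) to (6.6, 7.6), a distance of √(0.8² + 0.3²) ≈ 0.9.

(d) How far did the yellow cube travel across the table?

0.8

From (14.3, 1.2) to (13.6, 1.6), the yellow cube covered √(0.7² + 0.4²) ≈ 0.8 units.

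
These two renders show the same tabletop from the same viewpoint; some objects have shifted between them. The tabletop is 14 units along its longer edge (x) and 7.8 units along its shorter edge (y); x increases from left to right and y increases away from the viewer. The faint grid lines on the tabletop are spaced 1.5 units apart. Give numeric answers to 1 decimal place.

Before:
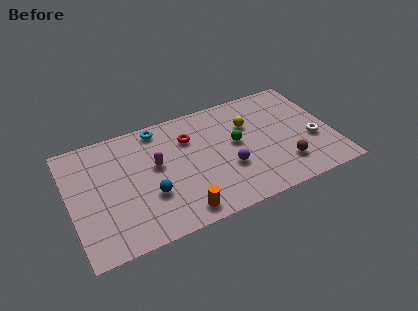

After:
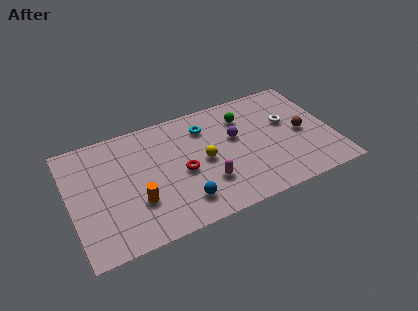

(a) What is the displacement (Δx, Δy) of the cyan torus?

(2.4, -0.9)

From the two frames, the cyan torus sits at roughly (5.0, 6.9) before and (7.4, 6.0) after.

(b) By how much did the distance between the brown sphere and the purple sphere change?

+0.6

The distance was about 3.0 in the first image and 3.6 in the second, so they moved 0.6 units further apart.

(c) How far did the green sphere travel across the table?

1.7

The green sphere moved from about (8.9, 4.3) to (9.5, 5.9), a distance of √(0.6² + 1.6²) ≈ 1.7.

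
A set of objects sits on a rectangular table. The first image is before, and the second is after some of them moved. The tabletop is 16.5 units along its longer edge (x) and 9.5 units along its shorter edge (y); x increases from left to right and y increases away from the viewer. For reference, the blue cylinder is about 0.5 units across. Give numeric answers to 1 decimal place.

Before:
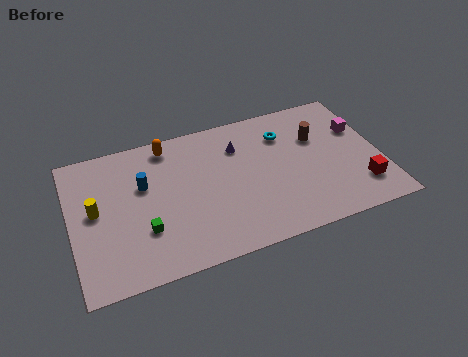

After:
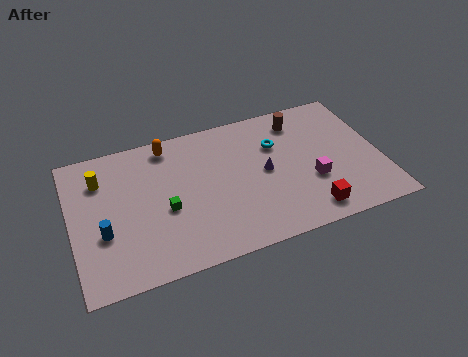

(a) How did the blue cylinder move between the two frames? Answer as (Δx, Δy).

(-2.3, -2.5)

The blue cylinder started near (3.9, 6.0) and ended near (1.6, 3.5).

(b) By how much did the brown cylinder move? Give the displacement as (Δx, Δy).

(-0.8, 1.5)

From the two frames, the brown cylinder sits at roughly (13.3, 6.3) before and (12.5, 7.8) after.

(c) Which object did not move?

the orange capsule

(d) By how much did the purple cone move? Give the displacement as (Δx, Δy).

(1.2, -2.2)

The purple cone started near (9.1, 7.0) and ended near (10.3, 4.8).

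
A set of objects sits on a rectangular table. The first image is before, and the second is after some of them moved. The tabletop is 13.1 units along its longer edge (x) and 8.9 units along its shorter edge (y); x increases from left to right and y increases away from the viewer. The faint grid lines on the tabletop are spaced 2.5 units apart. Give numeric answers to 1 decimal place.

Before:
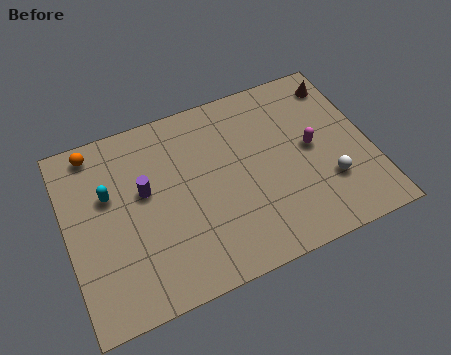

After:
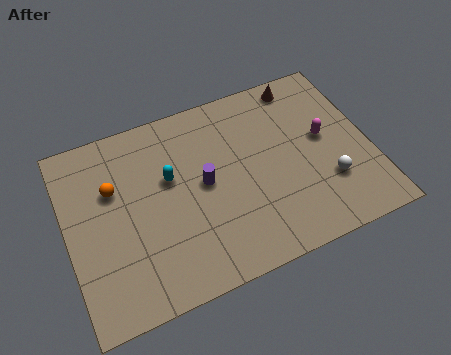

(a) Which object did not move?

the white sphere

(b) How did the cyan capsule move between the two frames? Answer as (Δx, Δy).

(2.6, -0.2)

The cyan capsule was at about (1.9, 5.6) and moved to about (4.5, 5.4).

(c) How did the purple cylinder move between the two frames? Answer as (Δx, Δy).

(2.5, -0.6)

The purple cylinder started near (3.4, 5.2) and ended near (5.9, 4.6).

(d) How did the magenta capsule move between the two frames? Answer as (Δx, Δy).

(0.6, 0.3)

From the two frames, the magenta capsule sits at roughly (10.6, 4.6) before and (11.2, 4.9) after.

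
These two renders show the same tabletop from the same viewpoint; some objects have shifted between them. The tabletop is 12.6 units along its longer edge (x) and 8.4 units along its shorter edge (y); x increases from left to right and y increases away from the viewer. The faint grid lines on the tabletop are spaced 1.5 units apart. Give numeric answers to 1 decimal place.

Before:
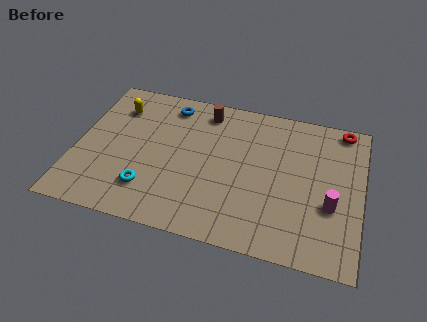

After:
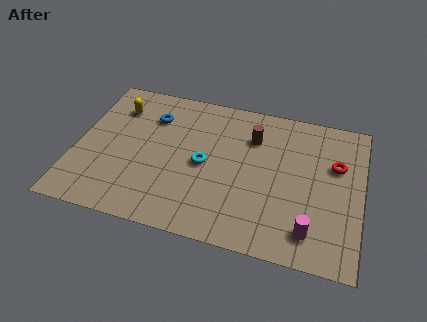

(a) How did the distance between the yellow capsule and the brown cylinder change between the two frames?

+2.1

The distance was about 4.0 in the first image and 6.1 in the second, so they moved 2.1 units further apart.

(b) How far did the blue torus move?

1.1

The blue torus moved from about (3.9, 7.1) to (3.2, 6.2), a distance of √(0.7² + 0.9²) ≈ 1.1.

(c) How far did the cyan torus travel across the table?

3.0

The cyan torus moved from about (3.4, 2.0) to (5.7, 4.0), a distance of √(2.3² + 2.0²) ≈ 3.0.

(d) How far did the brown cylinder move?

2.4

From (5.5, 7.1) to (7.7, 6.1), the brown cylinder covered √(2.2² + 1.0²) ≈ 2.4 units.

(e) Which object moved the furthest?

the cyan torus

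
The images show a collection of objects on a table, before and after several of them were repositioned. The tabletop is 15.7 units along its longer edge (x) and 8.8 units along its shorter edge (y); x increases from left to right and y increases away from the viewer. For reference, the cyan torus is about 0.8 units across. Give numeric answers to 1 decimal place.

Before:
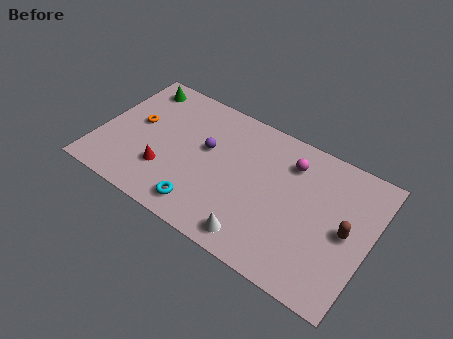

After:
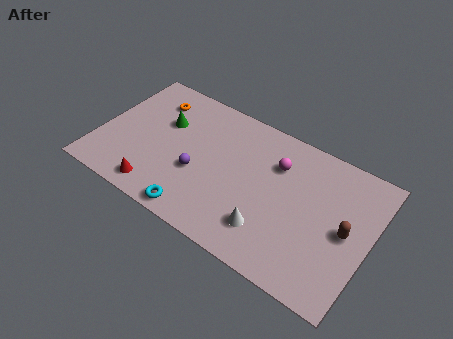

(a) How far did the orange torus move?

2.1

The orange torus moved from about (2.0, 4.9) to (2.6, 6.9), a distance of √(0.6² + 2.0²) ≈ 2.1.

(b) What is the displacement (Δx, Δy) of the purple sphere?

(-0.2, -1.8)

From the two frames, the purple sphere sits at roughly (6.1, 5.2) before and (5.9, 3.4) after.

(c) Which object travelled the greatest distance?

the green cone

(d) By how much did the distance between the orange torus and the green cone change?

-1.1

Before: roughly 2.6 units apart; after: 1.5. That's 1.1 units closer together.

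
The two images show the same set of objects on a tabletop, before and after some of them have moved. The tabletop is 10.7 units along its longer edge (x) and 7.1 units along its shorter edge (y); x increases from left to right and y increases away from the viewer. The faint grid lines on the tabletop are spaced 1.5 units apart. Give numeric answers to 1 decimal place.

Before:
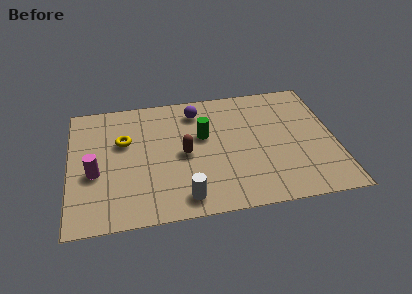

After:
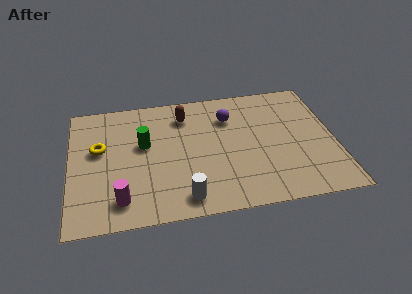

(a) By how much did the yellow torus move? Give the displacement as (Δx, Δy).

(-1.0, -0.3)

The yellow torus was at about (2.2, 4.5) and moved to about (1.2, 4.2).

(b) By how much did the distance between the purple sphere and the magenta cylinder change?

+0.9

Before: roughly 5.1 units apart; after: 6.0. That's 0.9 units further apart.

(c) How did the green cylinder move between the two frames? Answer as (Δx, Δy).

(-2.4, -0.1)

The green cylinder was at about (5.4, 4.3) and moved to about (3.0, 4.2).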